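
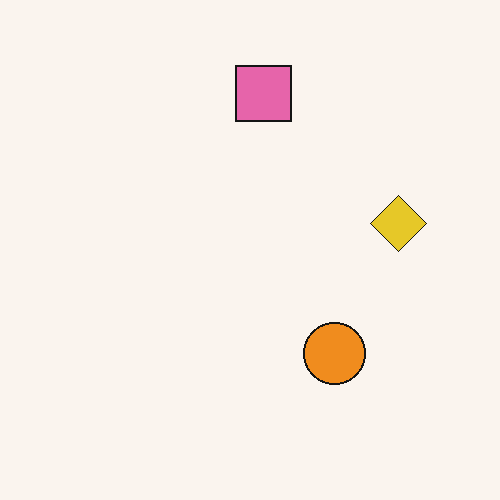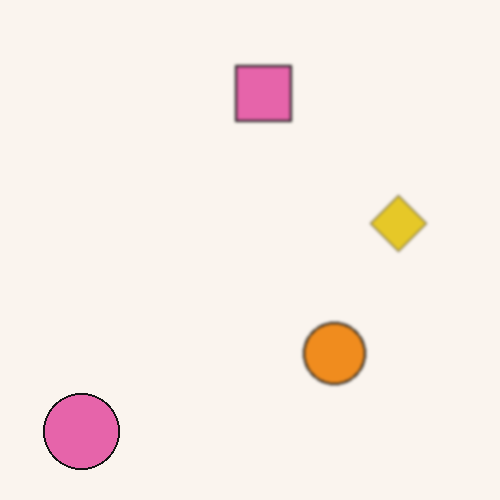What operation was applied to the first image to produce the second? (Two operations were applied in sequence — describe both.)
It was slightly softened, then overlaid with an additional pink circle.

Shape edges and outlines are uniformly softened across the whole image. A pink circle appears in the second image that is absent from the first.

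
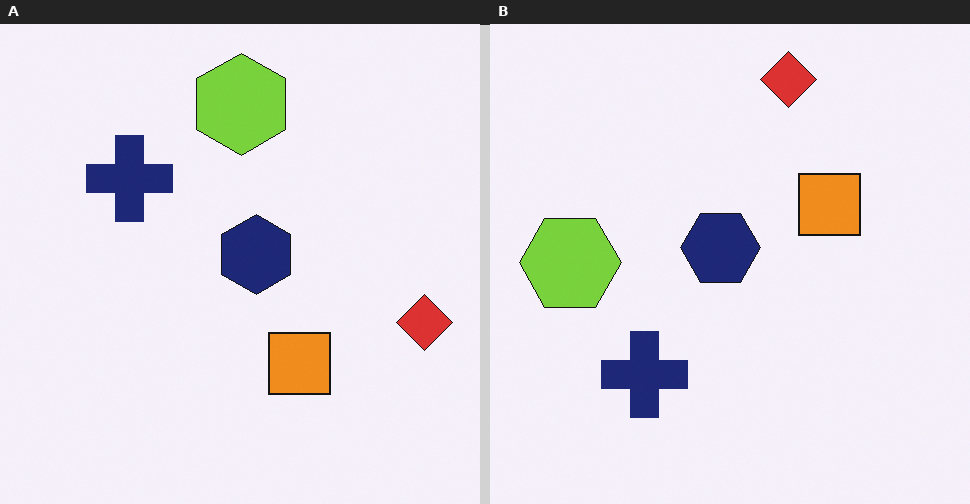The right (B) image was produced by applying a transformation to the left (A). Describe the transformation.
Rotated 90° counter-clockwise.

The red diamond sits in the right of the left (A) image and the top of the right (B) — consistent with a whole-image 90° counter-clockwise rotation.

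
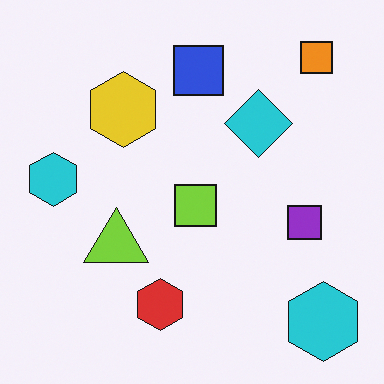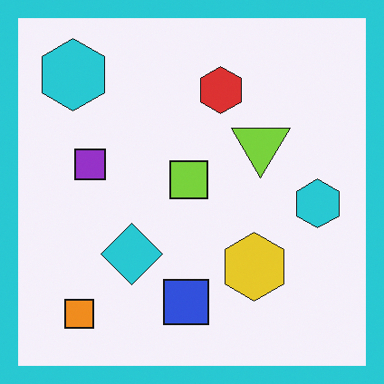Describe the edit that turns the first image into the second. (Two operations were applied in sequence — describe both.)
The second image is the first rotated 180°, then framed with a cyan border.

The orange square sits in the top-right of the first image and the bottom-left of the second — consistent with a whole-image 180° rotation. A solid cyan frame runs around the edge of the second image, with the content slightly shrunk inside it.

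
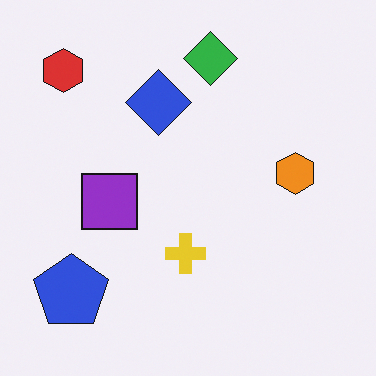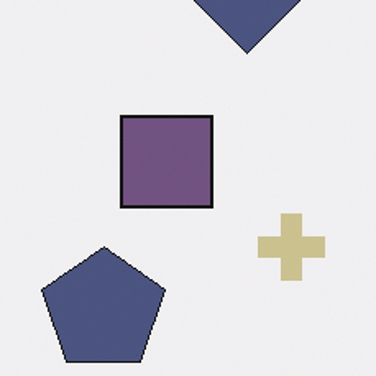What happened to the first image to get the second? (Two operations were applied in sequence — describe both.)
The image was cropped to a noticeably smaller region and rescaled, then heavily desaturated.

The visible shapes are larger and the field of view is narrower; shapes near the original edges may be partly or wholly outside the frame — a crop-and-rescale. All colors are more muted and greyish — a global saturation change.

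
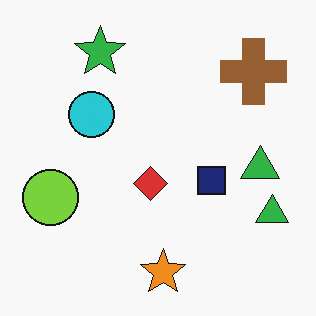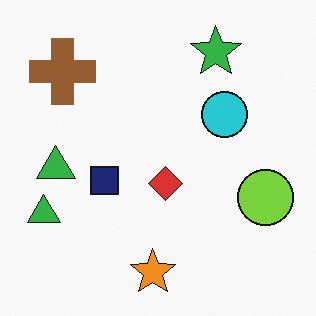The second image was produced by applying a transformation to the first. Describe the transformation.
This is the original image flipped horizontally (left ↔ right).

The lime circle is in the left of the first image and the right of the second — shapes on opposite sides of the vertical midline have swapped in a mirror flip.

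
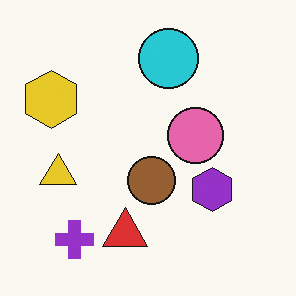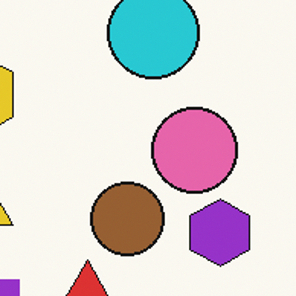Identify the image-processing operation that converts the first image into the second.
This is the original image cropped to a modestly smaller region and rescaled.

The visible shapes are larger and the field of view is narrower; shapes near the original edges may be partly or wholly outside the frame — a crop-and-rescale.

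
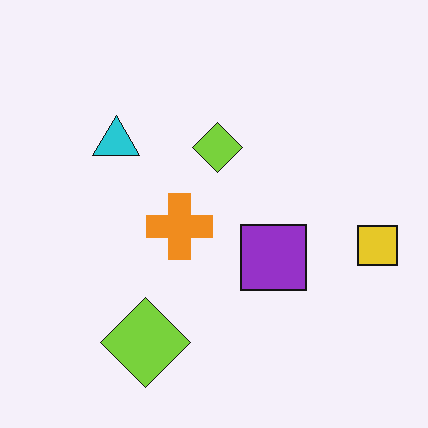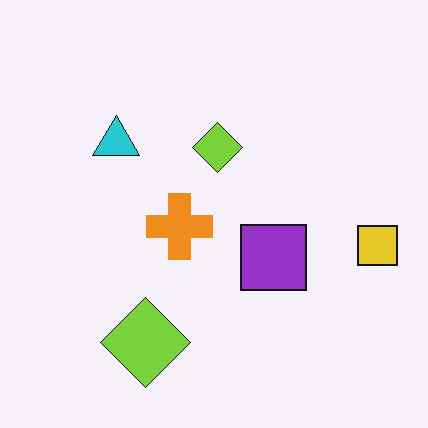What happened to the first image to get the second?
It was JPEG-compressed with visible artifacts.

Blocky 8×8 compression artifacts appear around shape edges and the flat background shows ringing — characteristic JPEG degradation.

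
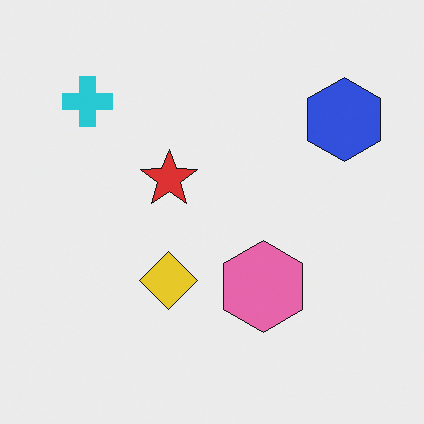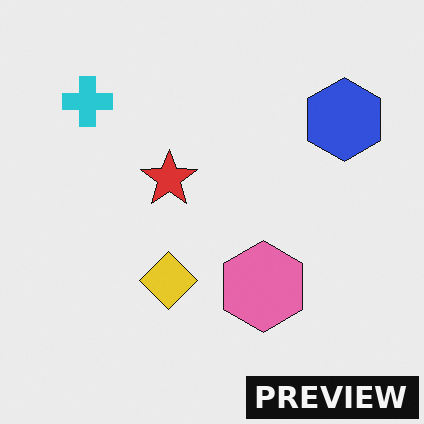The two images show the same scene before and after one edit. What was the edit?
Watermarked with the text "PREVIEW" in the lower-right corner.

A dark label reading "PREVIEW" appears in the lower-right corner.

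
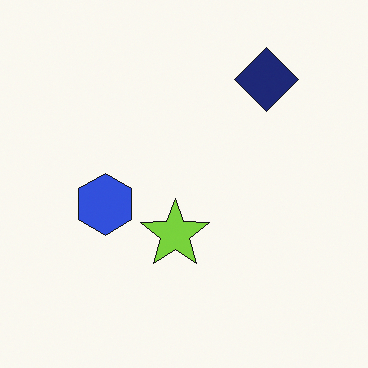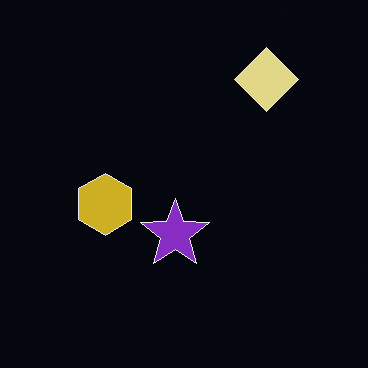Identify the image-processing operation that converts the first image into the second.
The image was color-inverted (negative).

The light background has become dark and every shape's color is its complement — a photographic negative.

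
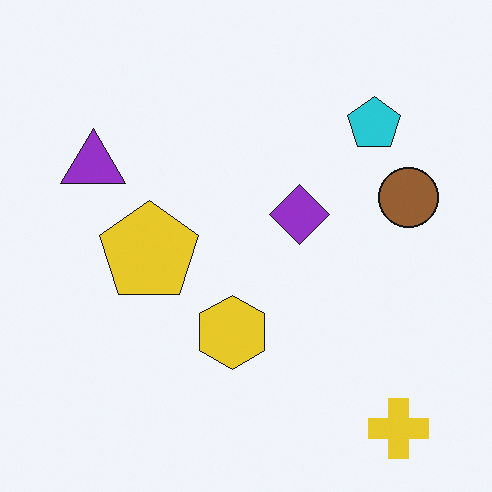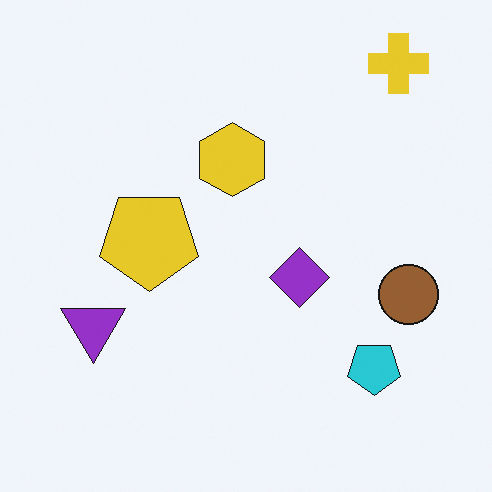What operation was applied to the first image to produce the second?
The image was flipped vertically (top ↔ bottom).

The yellow cross is in the bottom-right of the first image and the top-right of the second — shapes on opposite sides of the horizontal midline have swapped in a mirror flip.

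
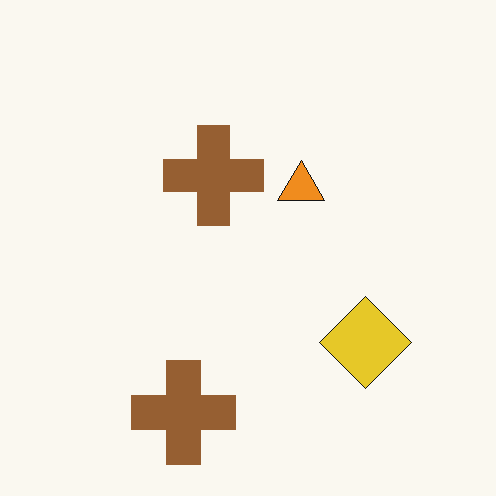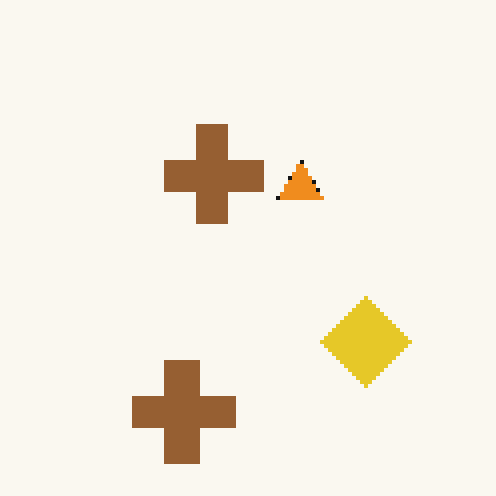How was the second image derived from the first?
Mildly pixelated.

Shapes are reduced to large square blocks; fine edges and outlines are lost — a downscale-then-upscale (mosaic) effect.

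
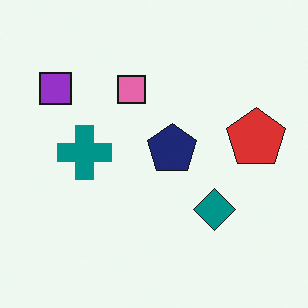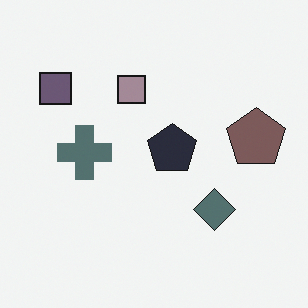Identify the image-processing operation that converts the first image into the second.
Made much more muted (saturation change).

All colors are more muted and greyish — a global saturation change.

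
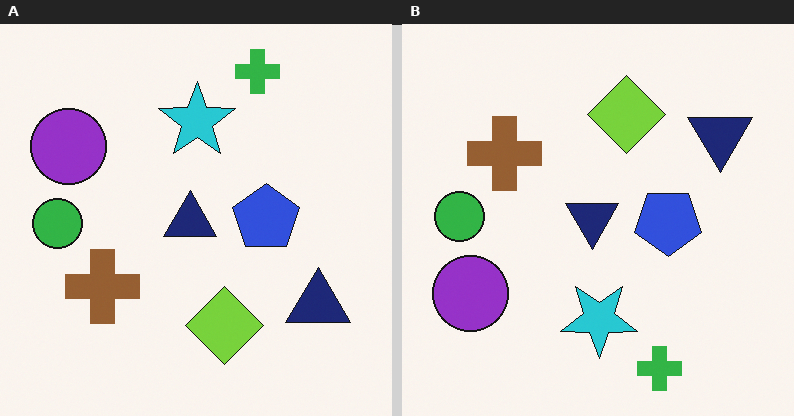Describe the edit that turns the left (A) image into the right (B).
It was flipped vertically (top ↔ bottom).

The green cross is in the top of the left (A) image and the bottom of the right (B) — shapes on opposite sides of the horizontal midline have swapped in a mirror flip.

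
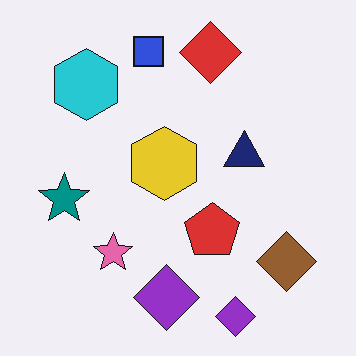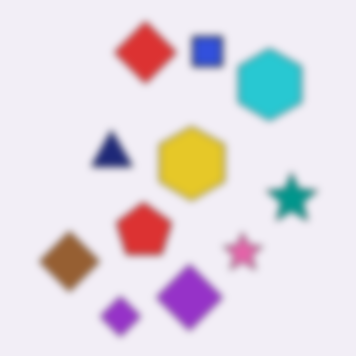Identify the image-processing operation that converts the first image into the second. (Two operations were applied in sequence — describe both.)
It was noticeably gaussian-blurred, then flipped horizontally (left ↔ right).

Shape edges and outlines are uniformly softened across the whole image. The teal star is in the left of the first image and the right of the second — shapes on opposite sides of the vertical midline have swapped in a mirror flip.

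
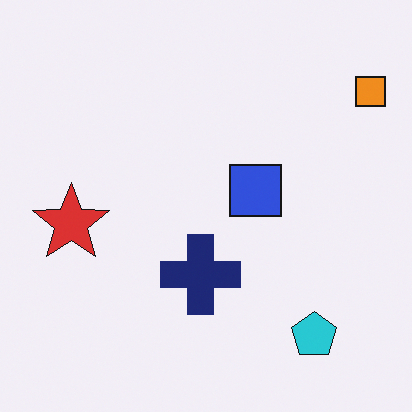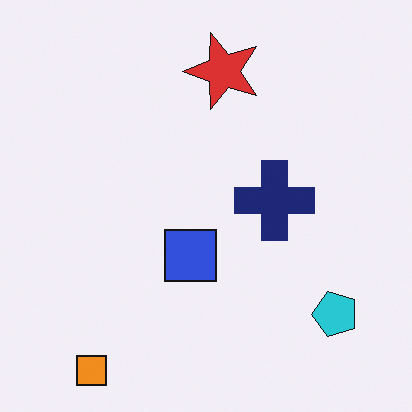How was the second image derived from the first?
This is the original image transposed (reflected across the top-left ↔ bottom-right diagonal).

Shapes have swapped their row and column positions — what was in the top-right is now in the bottom-left — a diagonal reflection.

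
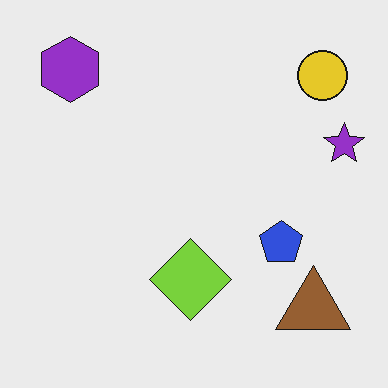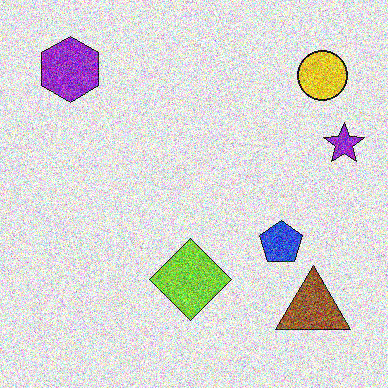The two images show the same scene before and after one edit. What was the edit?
This is the original image degraded with strong gaussian noise.

Random speckle covers the whole image, including the flat background.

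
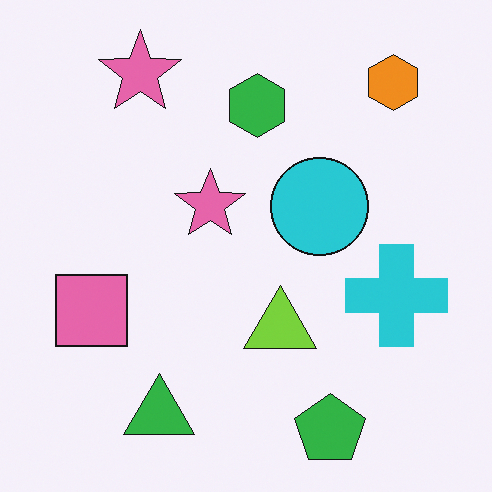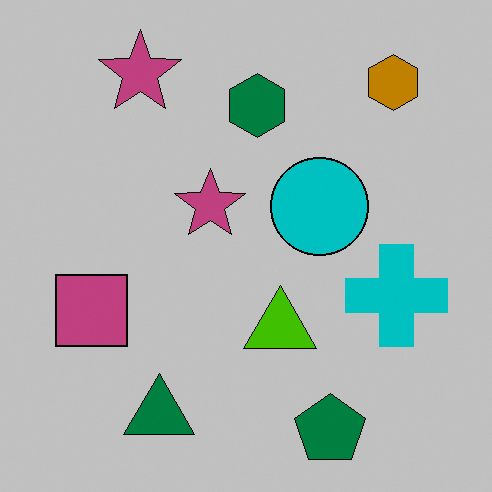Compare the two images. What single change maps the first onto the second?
This is the original image aggressively posterized.

Each flat color has snapped to a coarser quantized level — most visibly, the near-white background has dropped to a flat grey.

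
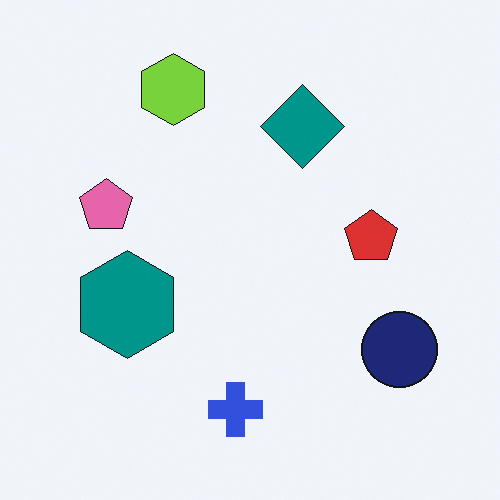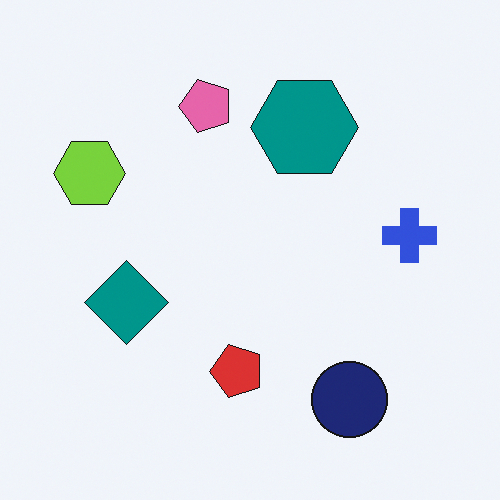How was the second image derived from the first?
The second image is the first transposed (reflected across the top-left ↔ bottom-right diagonal).

Shapes have swapped their row and column positions — what was in the top-right is now in the bottom-left — a diagonal reflection.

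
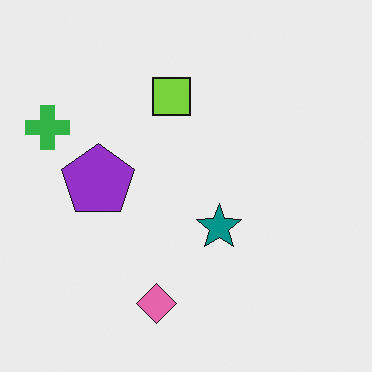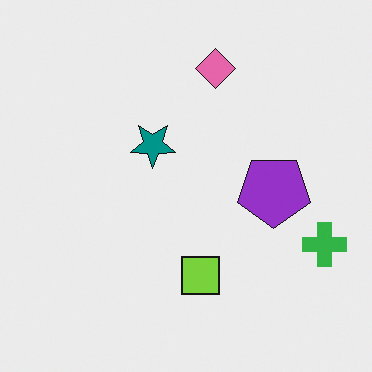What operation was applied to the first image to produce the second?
The second image is the first rotated 180°.

The green cross sits in the left of the first image and the right of the second — consistent with a whole-image 180° rotation.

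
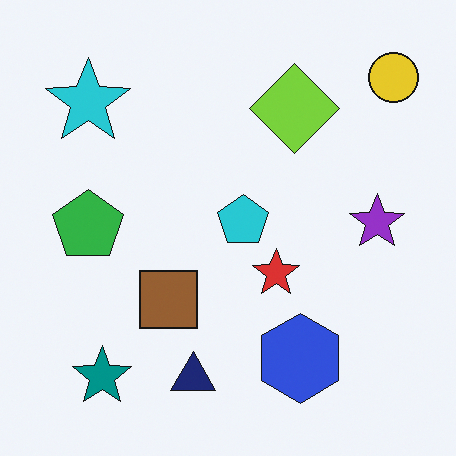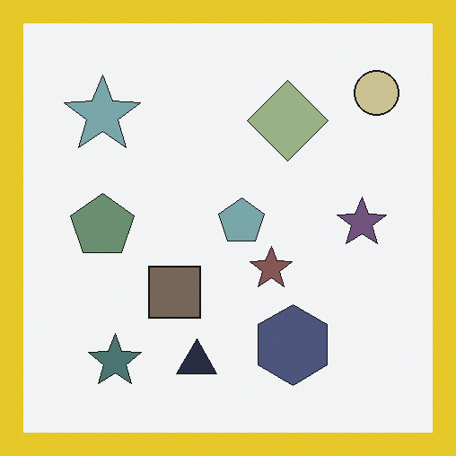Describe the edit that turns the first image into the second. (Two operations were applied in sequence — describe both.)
The transformation is: made much more muted (saturation change), then framed with a yellow border.

All colors are more muted and greyish — a global saturation change. A solid yellow frame runs around the edge of the second image, with the content slightly shrunk inside it.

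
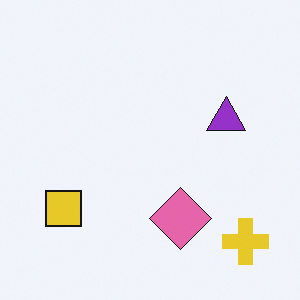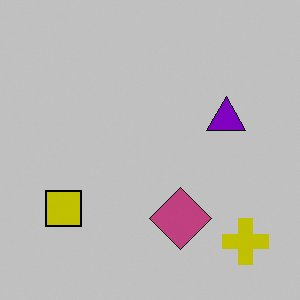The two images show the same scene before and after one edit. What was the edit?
Heavily posterized to just a handful of flat colors.

Each flat color has snapped to a coarser quantized level — most visibly, the near-white background has dropped to a flat grey.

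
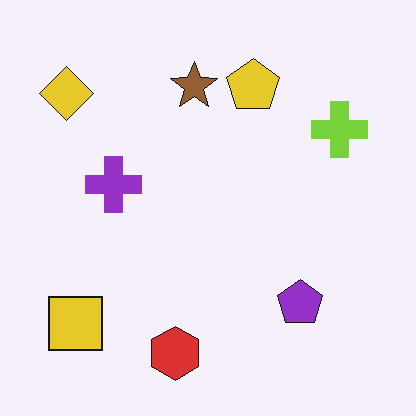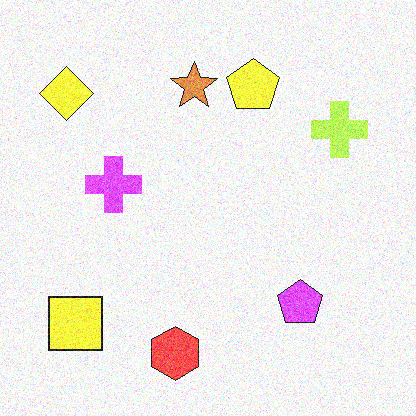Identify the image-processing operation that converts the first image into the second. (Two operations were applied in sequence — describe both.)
This is the original image noticeably brightened, then degraded with visible gaussian noise.

Every pixel — background and shapes alike — is uniformly brightened. Random speckle covers the whole image, including the flat background.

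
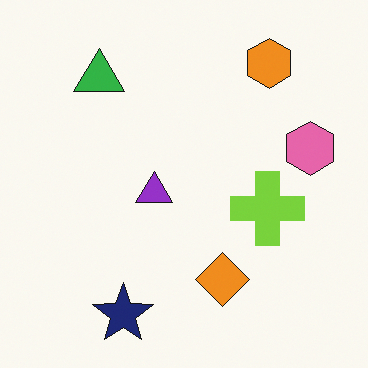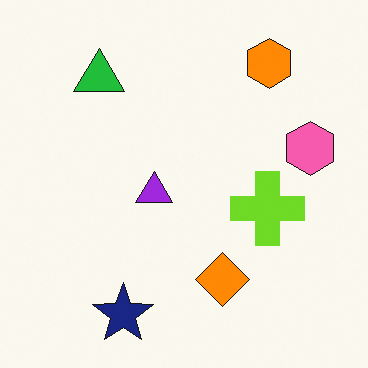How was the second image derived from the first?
The image was slightly oversaturated.

All colors are more vivid — a global saturation change.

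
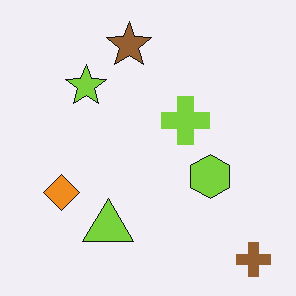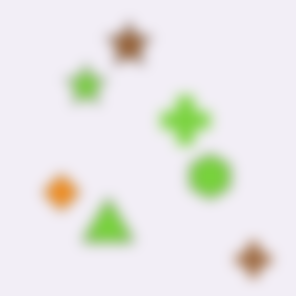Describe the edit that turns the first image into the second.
The transformation is: heavily blurred.

Shape edges and outlines are uniformly softened across the whole image.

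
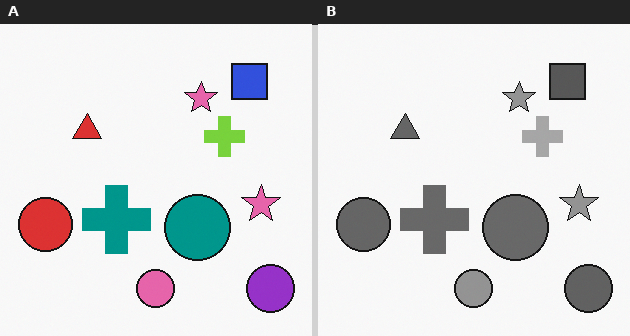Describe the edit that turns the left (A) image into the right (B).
It was converted to grayscale.

All color is removed — every shape is now a shade of grey.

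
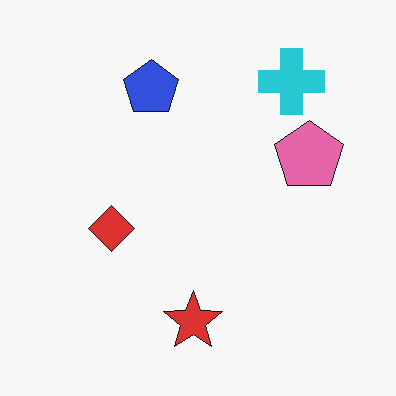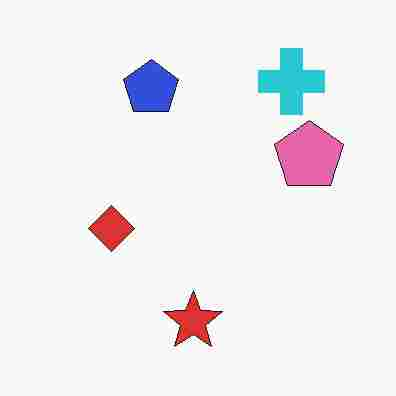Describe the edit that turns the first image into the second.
The transformation is: degraded with heavy JPEG compression.

Blocky 8×8 compression artifacts appear around shape edges and the flat background shows ringing — characteristic JPEG degradation.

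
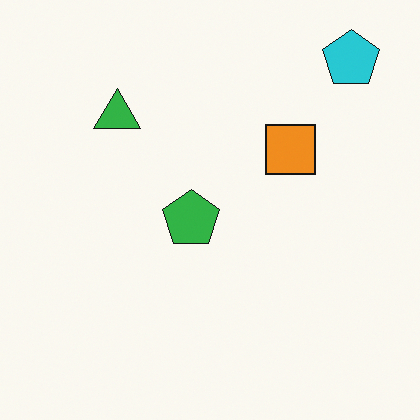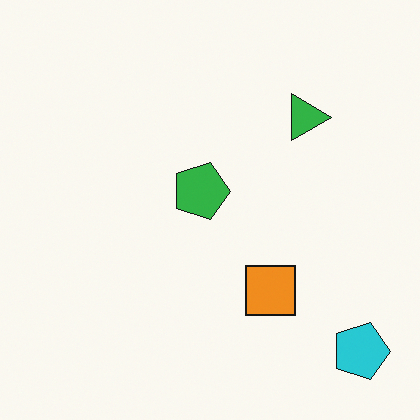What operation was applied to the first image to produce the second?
The image was rotated 90° clockwise.

The cyan pentagon sits in the top-right of the first image and the bottom-right of the second — consistent with a whole-image 90° clockwise rotation.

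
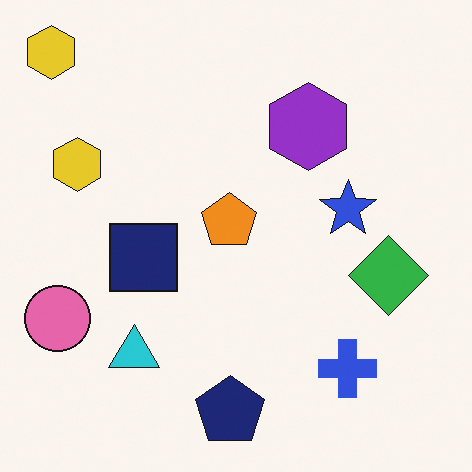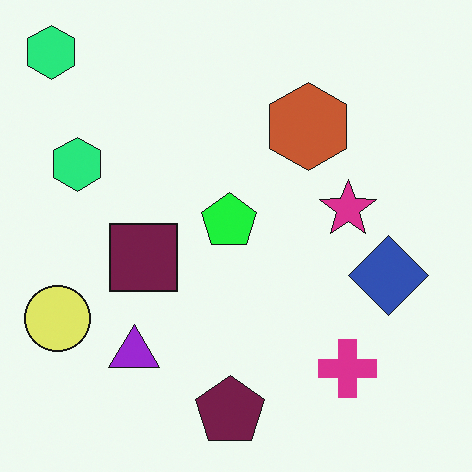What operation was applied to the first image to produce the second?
This is the original image hue-shifted noticeably.

Every shape's color has rotated by the same amount around the hue wheel — a uniform hue shift.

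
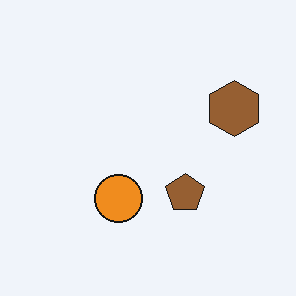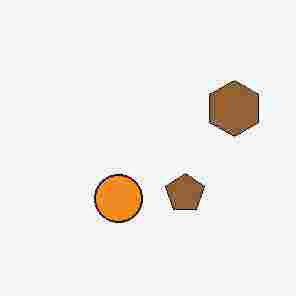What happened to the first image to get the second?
This is the original image degraded with heavy JPEG compression.

Blocky 8×8 compression artifacts appear around shape edges and the flat background shows ringing — characteristic JPEG degradation.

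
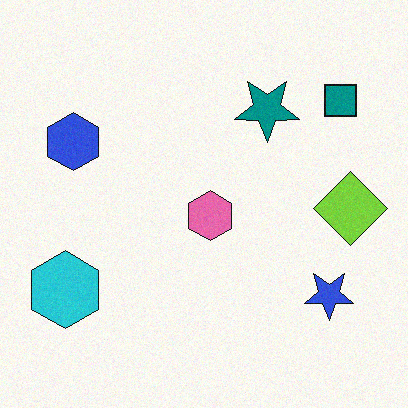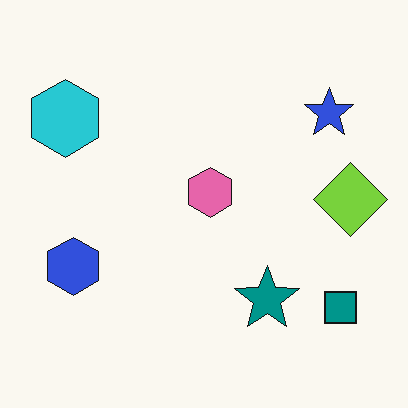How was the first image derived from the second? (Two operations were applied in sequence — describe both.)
This is the original image flipped vertically (top ↔ bottom), then degraded with a light layer of grain.

The teal square is in the bottom-right of the second image and the top-right of the first — shapes on opposite sides of the horizontal midline have swapped in a mirror flip. Random speckle covers the whole image, including the flat background.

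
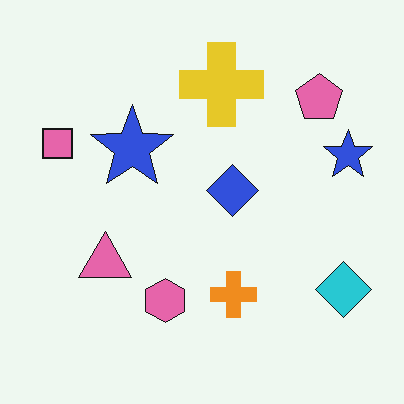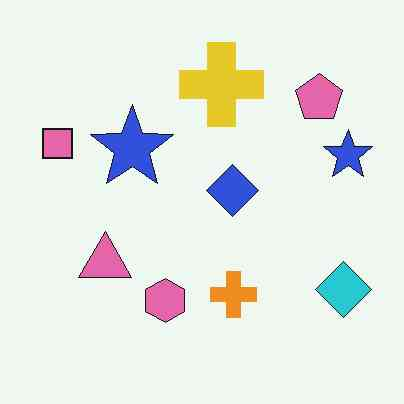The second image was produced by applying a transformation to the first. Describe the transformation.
It was JPEG-compressed with visible artifacts.

Blocky 8×8 compression artifacts appear around shape edges and the flat background shows ringing — characteristic JPEG degradation.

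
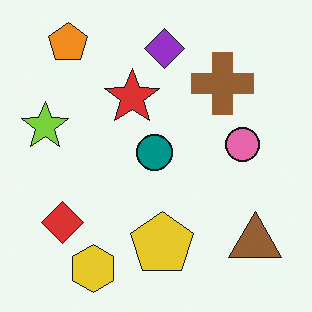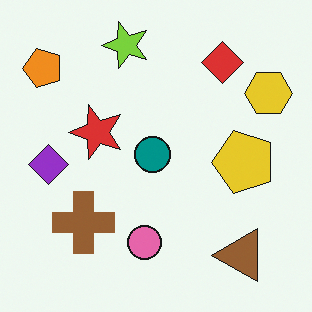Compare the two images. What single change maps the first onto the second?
It was transposed (reflected across the top-left ↔ bottom-right diagonal).

Shapes have swapped their row and column positions — what was in the top-right is now in the bottom-left — a diagonal reflection.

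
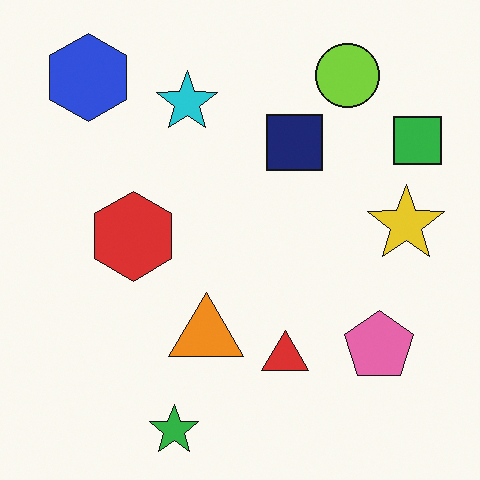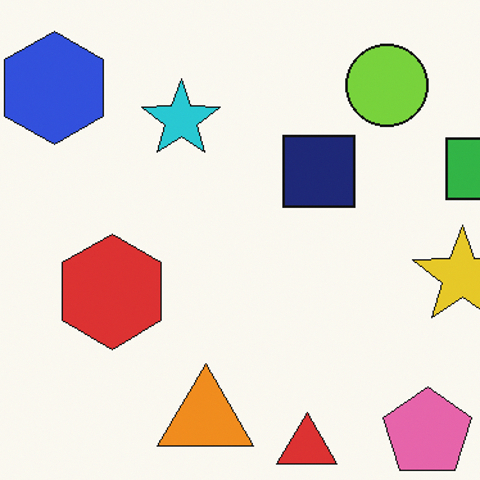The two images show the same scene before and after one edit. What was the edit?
This is the original image cropped slightly and scaled back up.

The visible shapes are larger and the field of view is narrower; shapes near the original edges may be partly or wholly outside the frame — a crop-and-rescale.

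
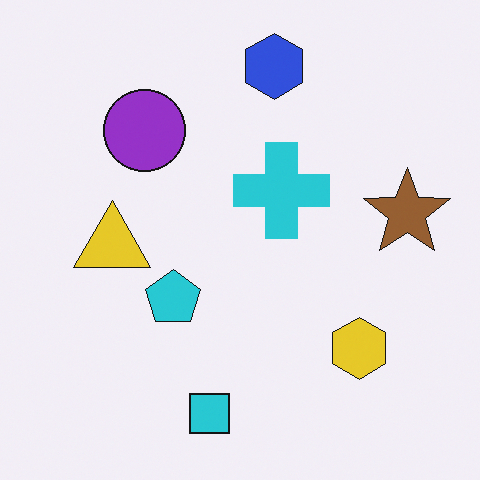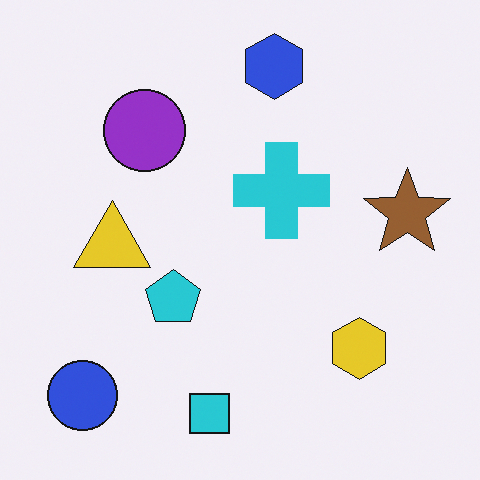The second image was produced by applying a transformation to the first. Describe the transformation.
It was overlaid with an additional blue circle.

A blue circle appears in the second image that is absent from the first.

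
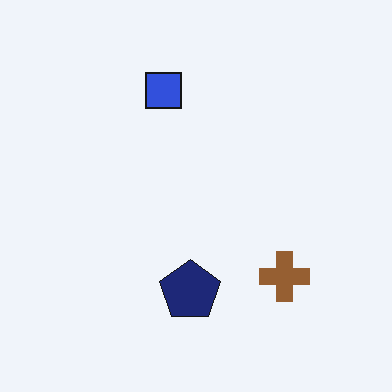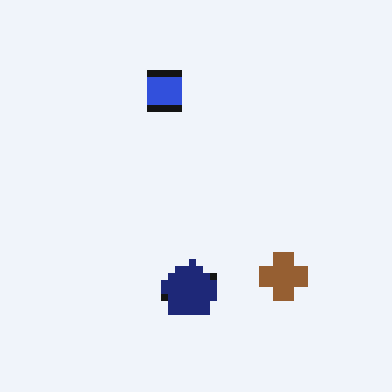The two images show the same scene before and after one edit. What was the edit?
The image was moderately pixelated.

Shapes are reduced to large square blocks; fine edges and outlines are lost — a downscale-then-upscale (mosaic) effect.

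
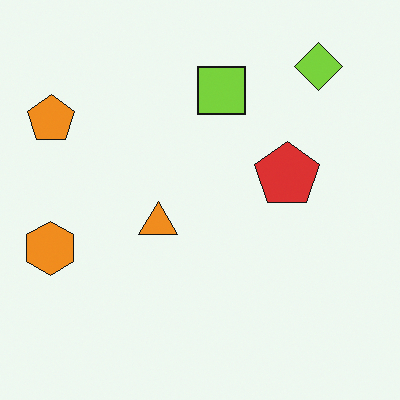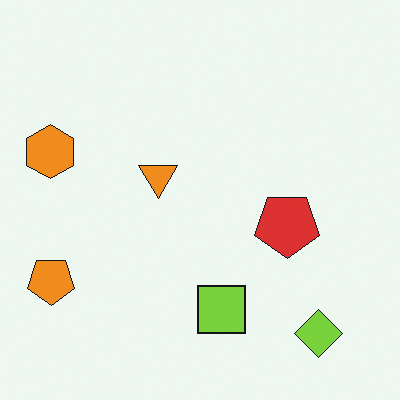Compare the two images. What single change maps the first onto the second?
It was flipped vertically (top ↔ bottom).

The lime diamond is in the top-right of the first image and the bottom-right of the second — shapes on opposite sides of the horizontal midline have swapped in a mirror flip.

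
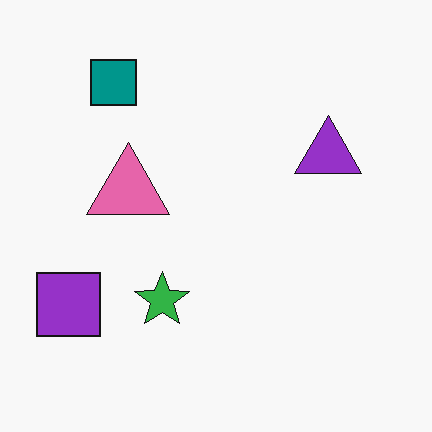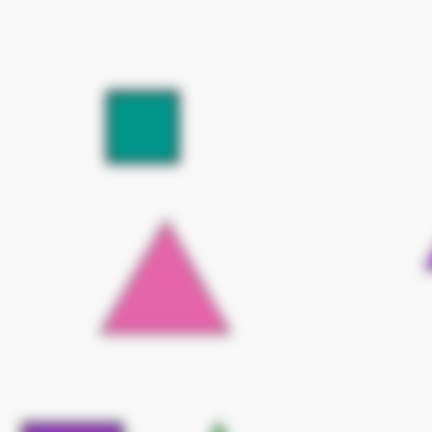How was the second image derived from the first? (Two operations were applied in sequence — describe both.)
The second image is the first moderately blurred, then cropped slightly and scaled back up.

Shape edges and outlines are uniformly softened across the whole image. The visible shapes are larger and the field of view is narrower; shapes near the original edges may be partly or wholly outside the frame — a crop-and-rescale.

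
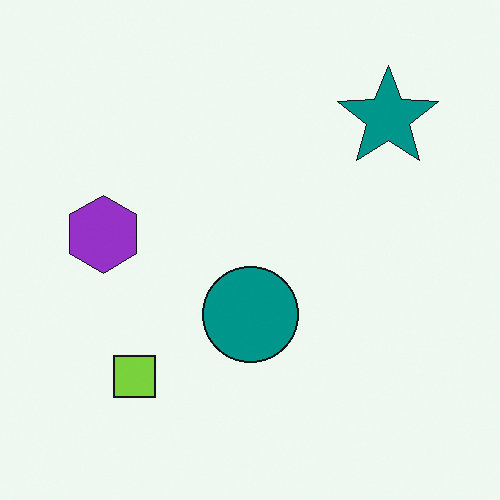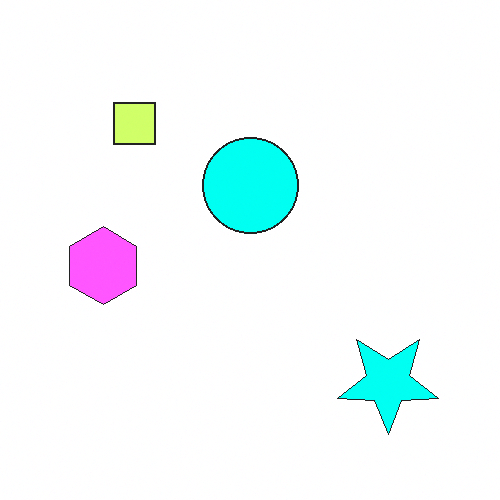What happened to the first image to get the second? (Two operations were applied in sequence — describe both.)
This is the original image brightened a lot, then flipped vertically (top ↔ bottom).

Every pixel — background and shapes alike — is uniformly brightened. The teal star is in the top-right of the first image and the bottom-right of the second — shapes on opposite sides of the horizontal midline have swapped in a mirror flip.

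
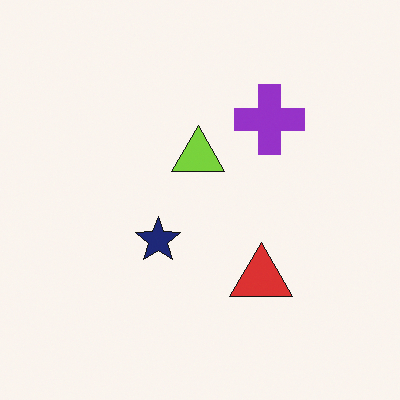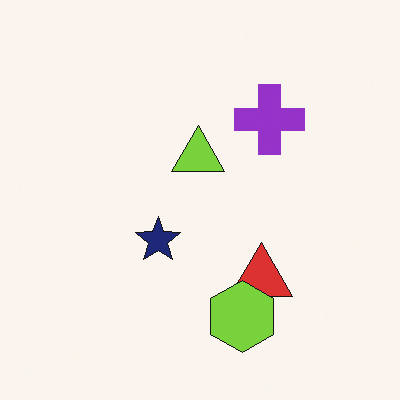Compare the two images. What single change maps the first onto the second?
Overlaid with an additional lime hexagon.

A lime hexagon appears in the second image that is absent from the first.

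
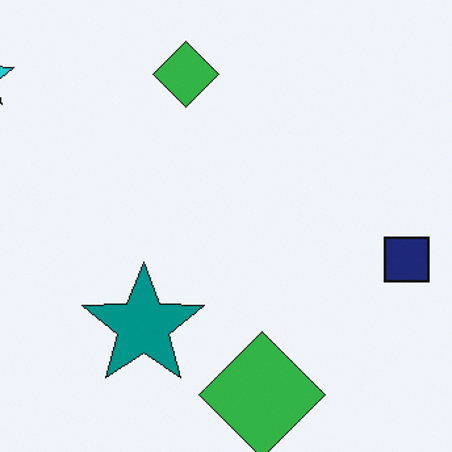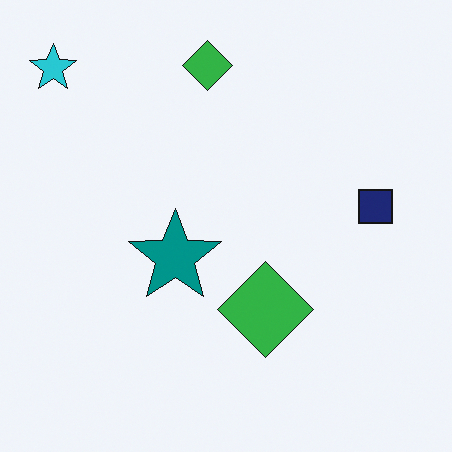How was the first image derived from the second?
This is the original image cropped to a modestly smaller region and rescaled.

The visible shapes are larger and the field of view is narrower; shapes near the original edges may be partly or wholly outside the frame — a crop-and-rescale.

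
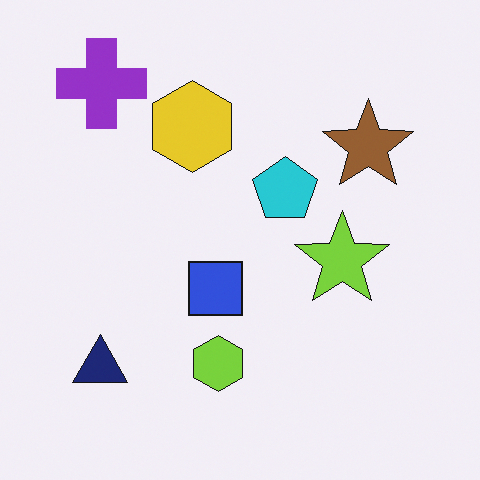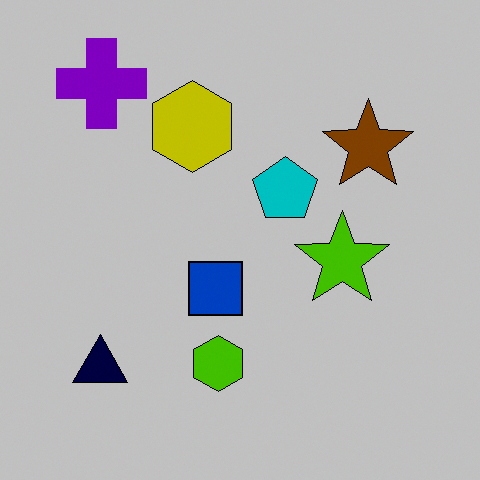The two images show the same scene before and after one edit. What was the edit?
Heavily posterized to just a handful of flat colors.

Each flat color has snapped to a coarser quantized level — most visibly, the near-white background has dropped to a flat grey.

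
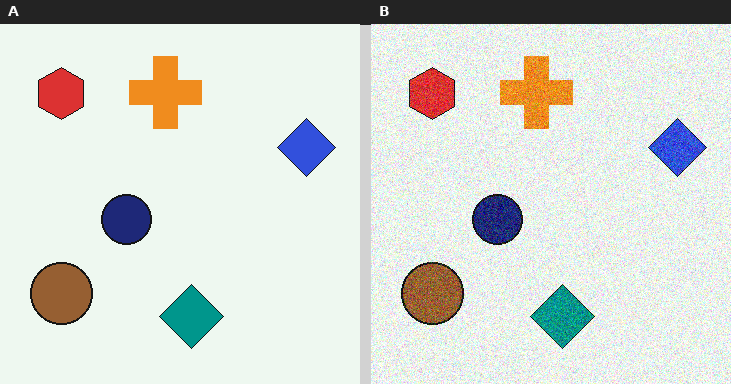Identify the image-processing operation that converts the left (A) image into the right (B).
This is the original image degraded with visible gaussian noise.

Random speckle covers the whole image, including the flat background.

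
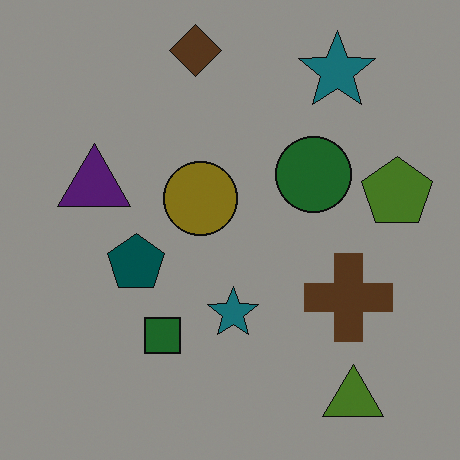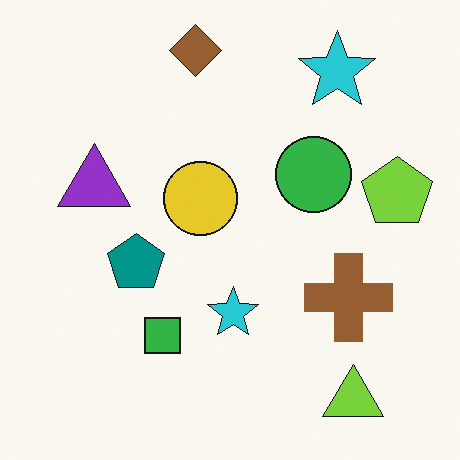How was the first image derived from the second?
This is the original image noticeably darkened.

Every pixel — background and shapes alike — is uniformly darkened.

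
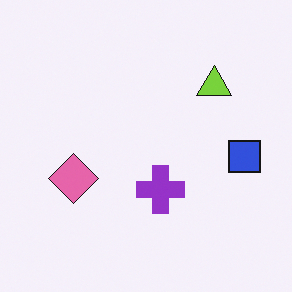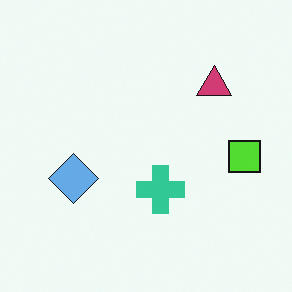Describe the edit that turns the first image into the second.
The transformation is: hue-shifted through roughly half the color wheel.

Every shape's color has rotated by the same amount around the hue wheel — a uniform hue shift.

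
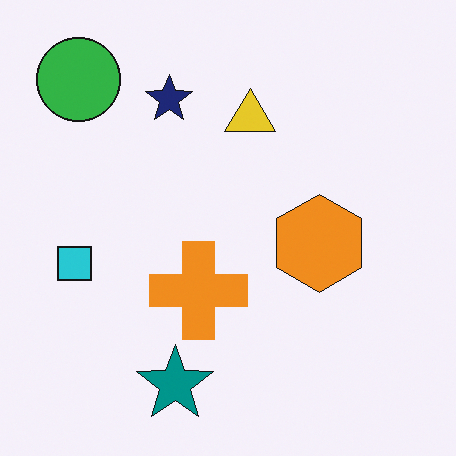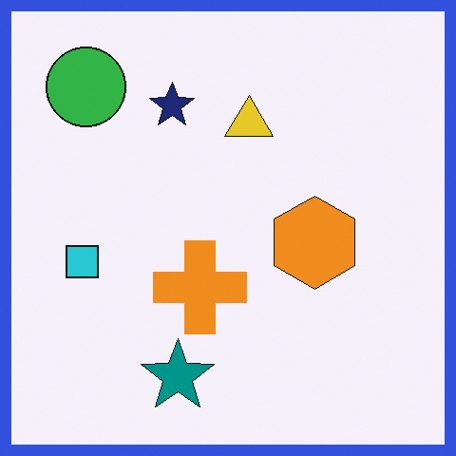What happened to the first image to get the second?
The image was framed with a blue border.

A solid blue frame runs around the edge of the second image, with the content slightly shrunk inside it.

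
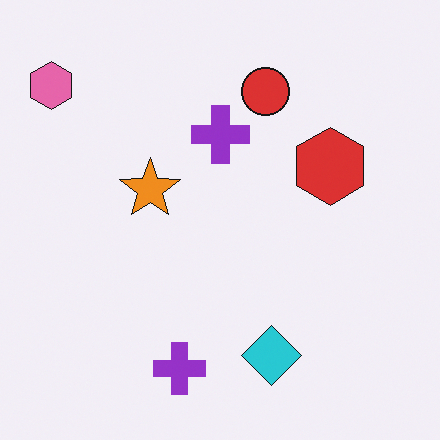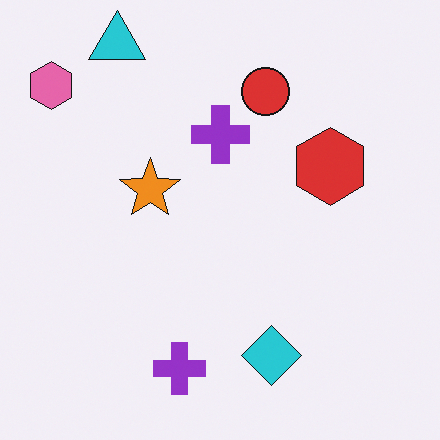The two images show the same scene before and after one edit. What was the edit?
The image was overlaid with an additional cyan triangle.

A cyan triangle appears in the second image that is absent from the first.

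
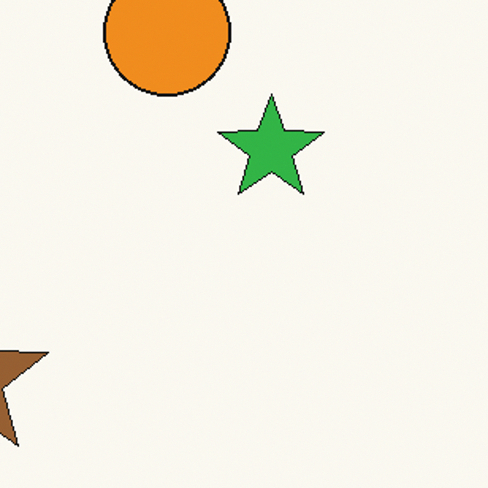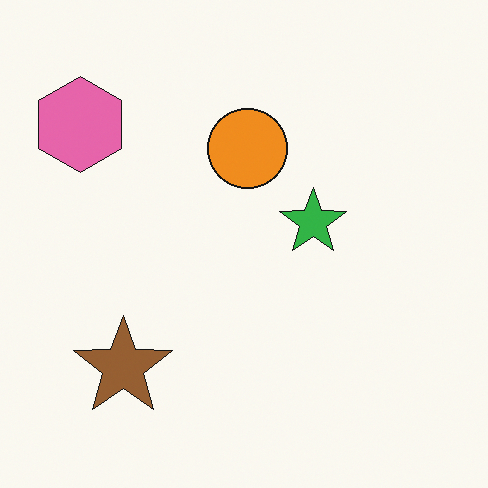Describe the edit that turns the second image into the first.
This is the original image cropped slightly and scaled back up.

The visible shapes are larger and the field of view is narrower; shapes near the original edges may be partly or wholly outside the frame — a crop-and-rescale.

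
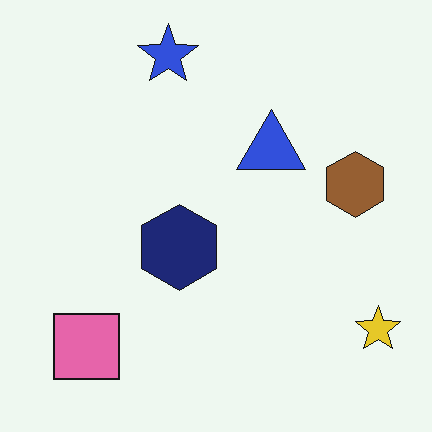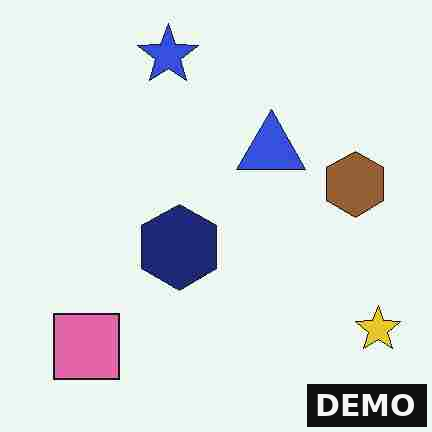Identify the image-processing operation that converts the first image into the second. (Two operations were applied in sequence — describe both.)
Degraded with heavy JPEG compression, then watermarked with the text "DEMO" in the lower-right corner.

Blocky 8×8 compression artifacts appear around shape edges and the flat background shows ringing — characteristic JPEG degradation. A dark label reading "DEMO" appears in the lower-right corner.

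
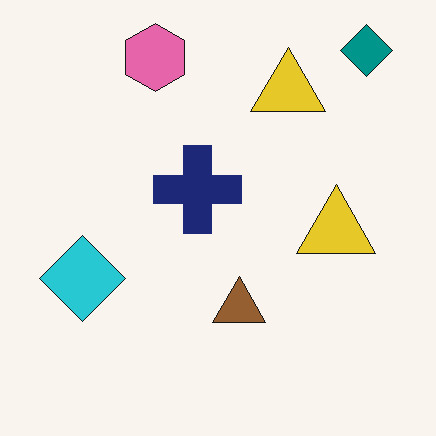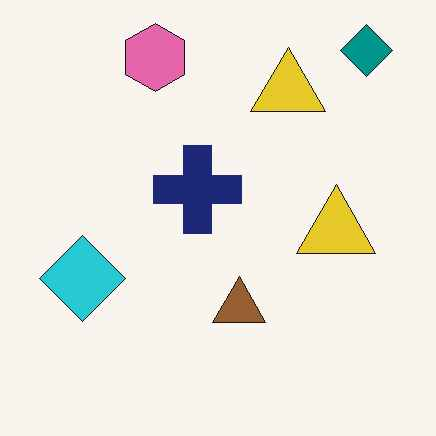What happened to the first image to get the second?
The image was given moderate JPEG compression.

Blocky 8×8 compression artifacts appear around shape edges and the flat background shows ringing — characteristic JPEG degradation.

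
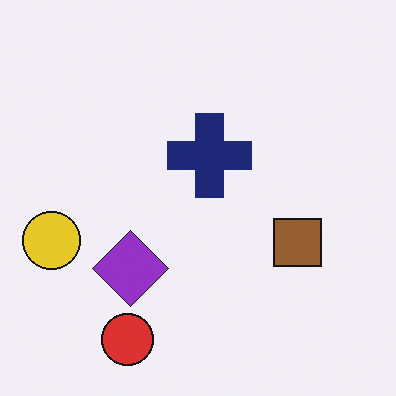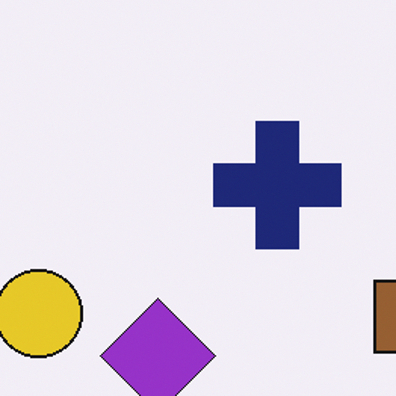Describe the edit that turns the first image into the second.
It was cropped to a modestly smaller region and rescaled.

The visible shapes are larger and the field of view is narrower; shapes near the original edges may be partly or wholly outside the frame — a crop-and-rescale.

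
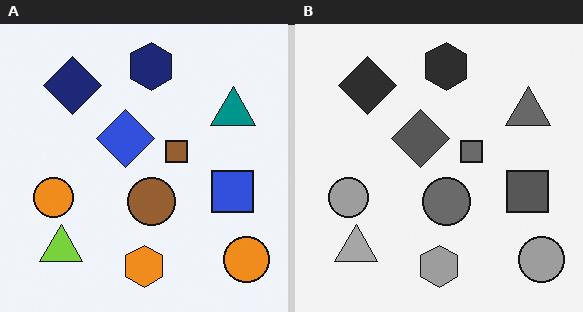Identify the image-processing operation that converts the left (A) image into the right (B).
The right (B) image is the left (A) converted to grayscale.

All color is removed — every shape is now a shade of grey.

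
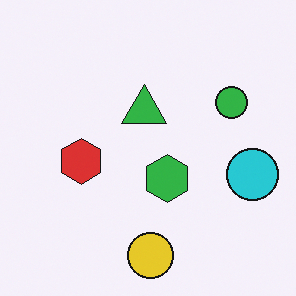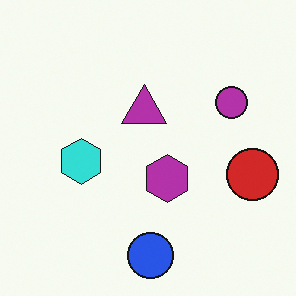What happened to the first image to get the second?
It was hue-shifted by a large amount.

Every shape's color has rotated by the same amount around the hue wheel — a uniform hue shift.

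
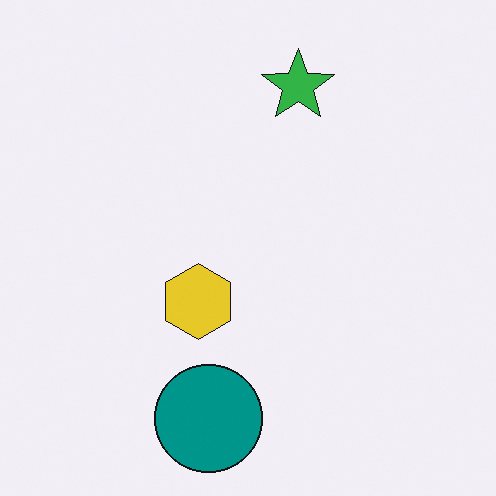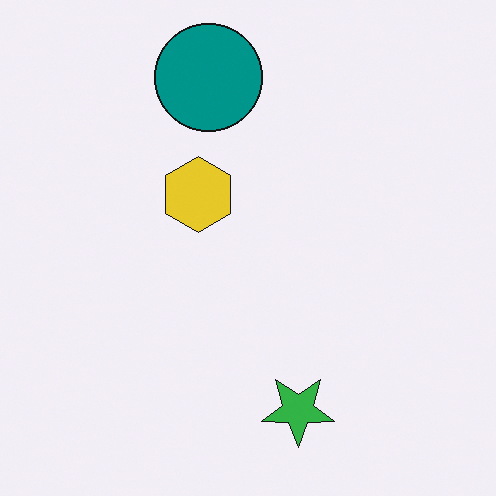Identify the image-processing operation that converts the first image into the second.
Flipped vertically (top ↔ bottom).

The teal circle is in the bottom of the first image and the top of the second — shapes on opposite sides of the horizontal midline have swapped in a mirror flip.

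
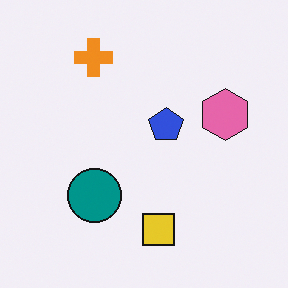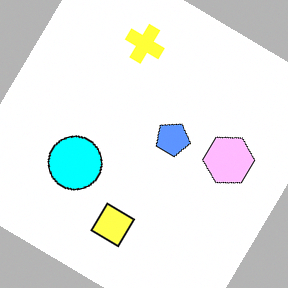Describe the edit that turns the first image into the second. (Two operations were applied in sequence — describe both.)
It was noticeably brightened, then rotated clockwise by a large amount — several tens of degrees.

Every pixel — background and shapes alike — is uniformly brightened. Every shape is tilted by the same angle and the image corners show triangular fill wedges — a whole-image rotation by a non-right angle.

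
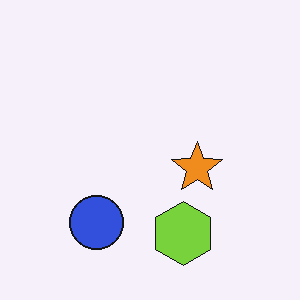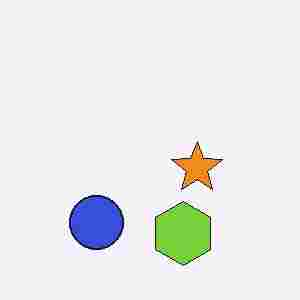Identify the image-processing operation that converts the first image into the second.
This is the original image degraded with heavy JPEG compression.

Blocky 8×8 compression artifacts appear around shape edges and the flat background shows ringing — characteristic JPEG degradation.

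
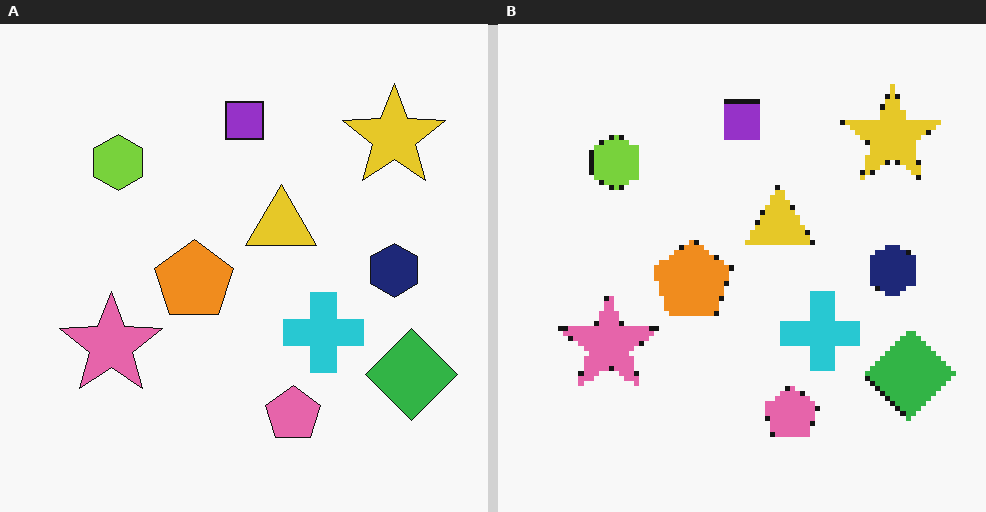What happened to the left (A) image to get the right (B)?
This is the original image lightly pixelated (a mild mosaic effect).

Shapes are reduced to large square blocks; fine edges and outlines are lost — a downscale-then-upscale (mosaic) effect.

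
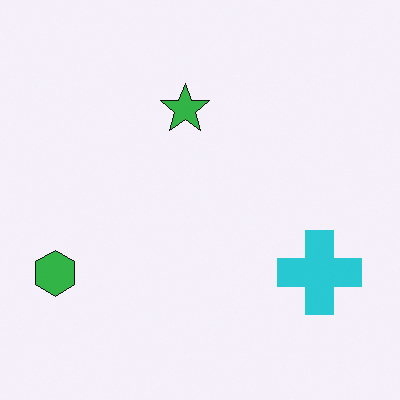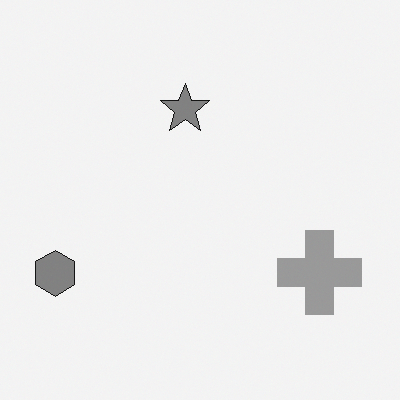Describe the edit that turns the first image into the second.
This is the original image converted to grayscale.

All color is removed — every shape is now a shade of grey.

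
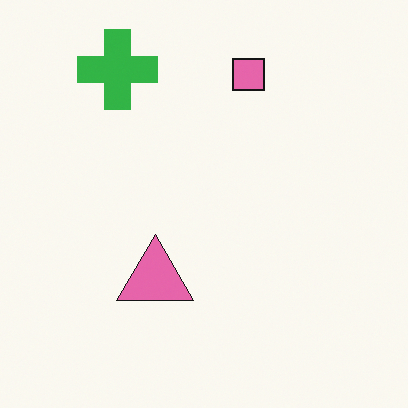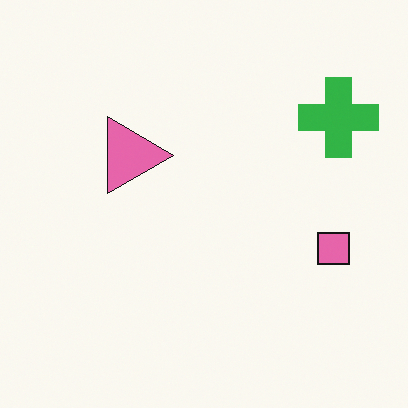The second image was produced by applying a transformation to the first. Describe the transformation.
The image was rotated 90° clockwise.

The green cross sits in the top-left of the first image and the top-right of the second — consistent with a whole-image 90° clockwise rotation.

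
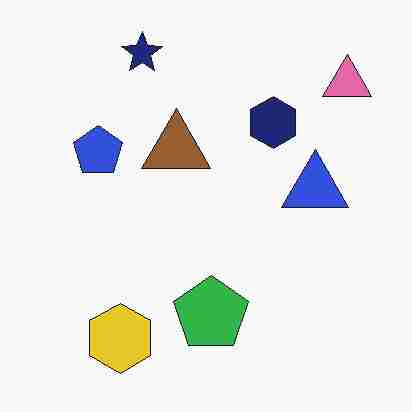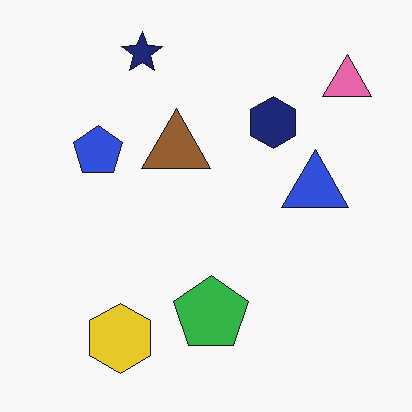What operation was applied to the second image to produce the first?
It was degraded with heavy JPEG compression.

Blocky 8×8 compression artifacts appear around shape edges and the flat background shows ringing — characteristic JPEG degradation.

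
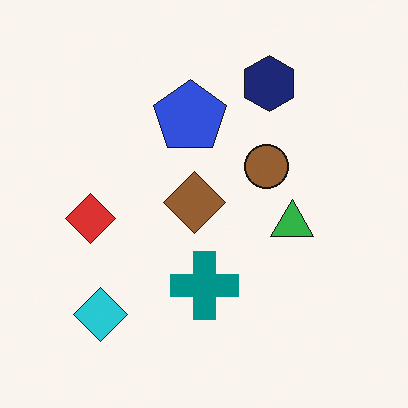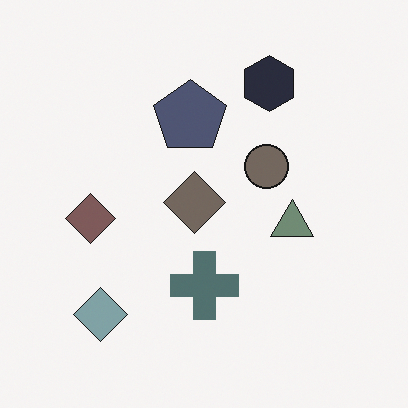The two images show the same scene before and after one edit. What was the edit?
The second image is the first heavily desaturated.

All colors are more muted and greyish — a global saturation change.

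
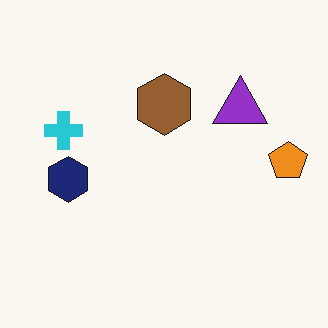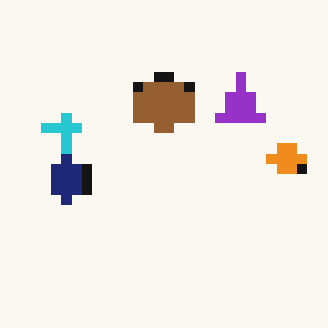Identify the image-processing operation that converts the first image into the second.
The transformation is: heavily pixelated into large blocks.

Shapes are reduced to large square blocks; fine edges and outlines are lost — a downscale-then-upscale (mosaic) effect.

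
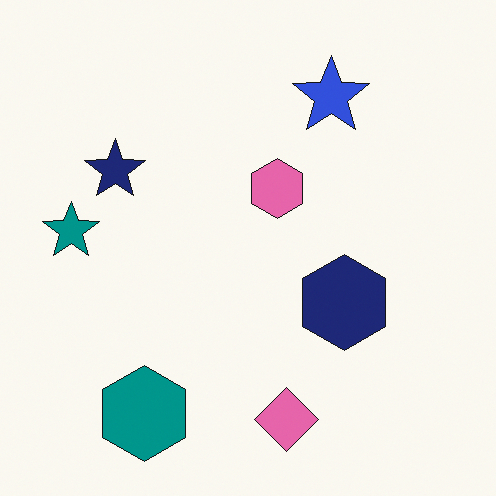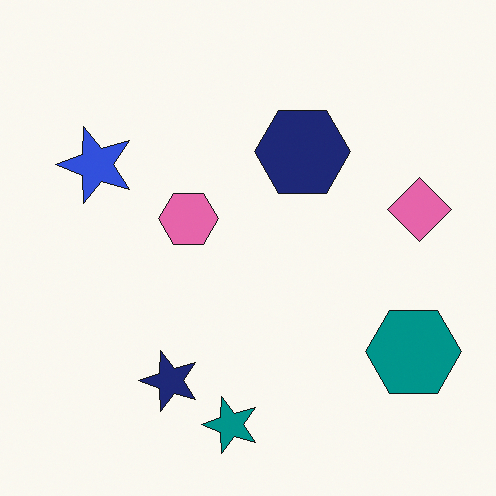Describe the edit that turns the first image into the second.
The second image is the first rotated 90° counter-clockwise.

The teal hexagon sits in the bottom-left of the first image and the bottom-right of the second — consistent with a whole-image 90° counter-clockwise rotation.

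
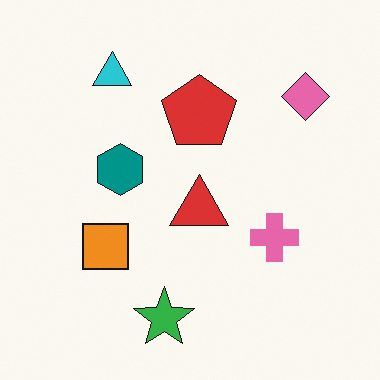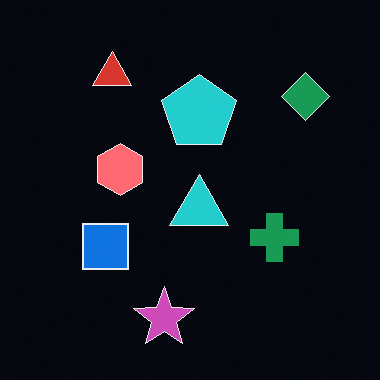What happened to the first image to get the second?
This is the original image color-inverted (negative).

The light background has become dark and every shape's color is its complement — a photographic negative.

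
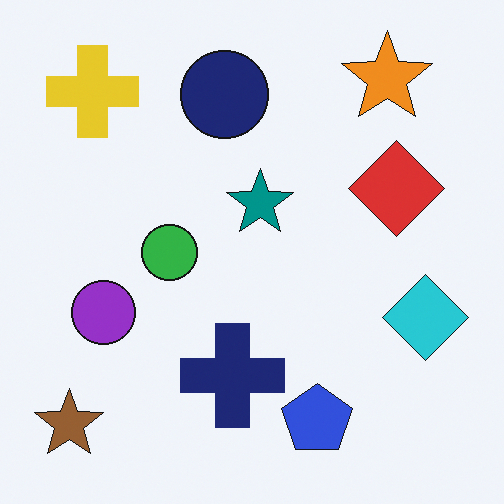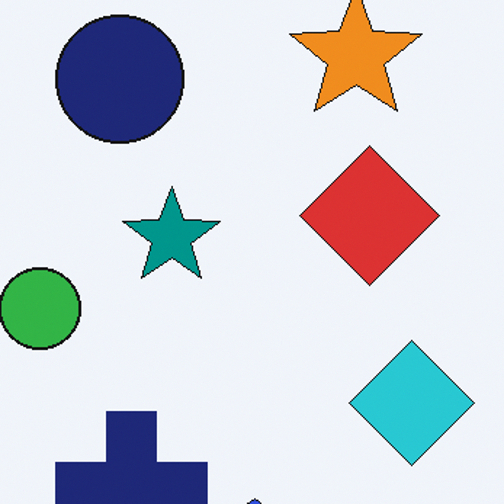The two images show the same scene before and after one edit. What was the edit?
The transformation is: cropped to a modestly smaller region and rescaled.

The visible shapes are larger and the field of view is narrower; shapes near the original edges may be partly or wholly outside the frame — a crop-and-rescale.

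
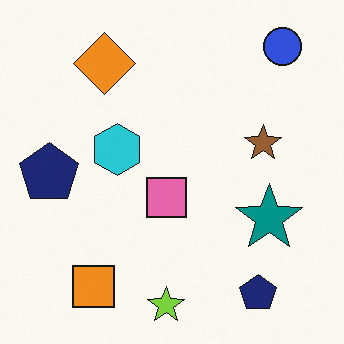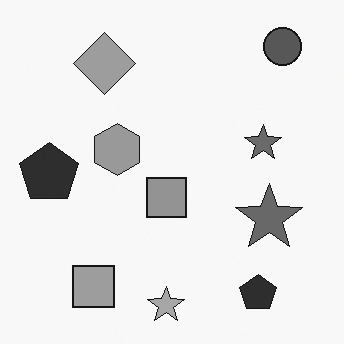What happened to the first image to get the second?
The transformation is: converted to grayscale.

All color is removed — every shape is now a shade of grey.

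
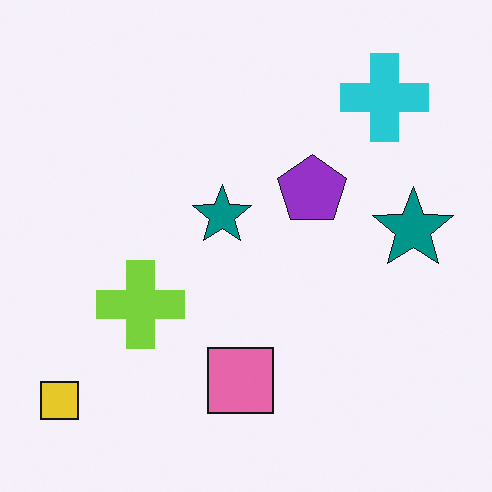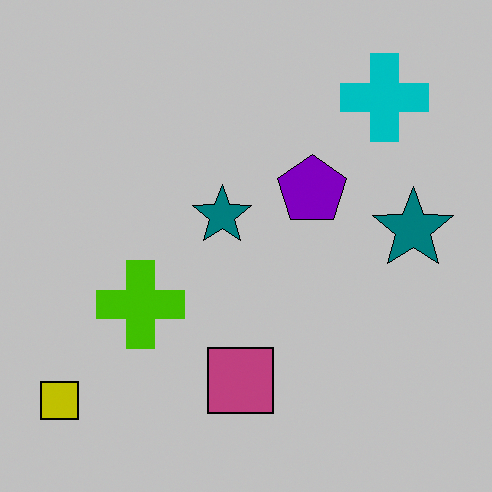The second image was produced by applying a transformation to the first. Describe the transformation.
Heavily posterized to just a handful of flat colors.

Each flat color has snapped to a coarser quantized level — most visibly, the near-white background has dropped to a flat grey.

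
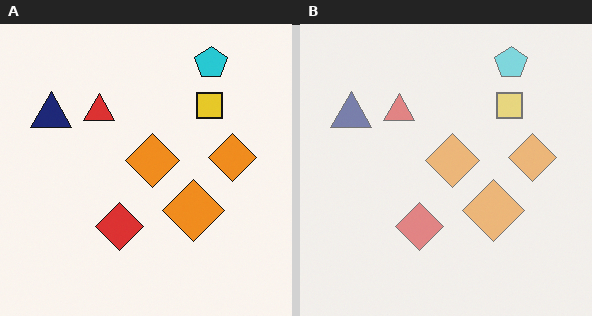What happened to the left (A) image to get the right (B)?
It was washed out (contrast reduced).

Tones are pushed toward mid-grey across the whole image — a global contrast change.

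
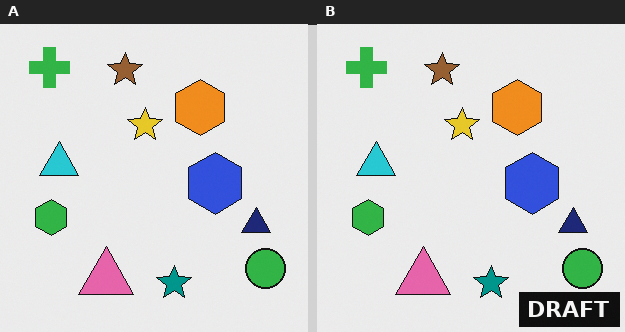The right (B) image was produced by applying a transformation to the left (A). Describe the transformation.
The image was watermarked with the text "DRAFT" in the lower-right corner.

A dark label reading "DRAFT" appears in the lower-right corner.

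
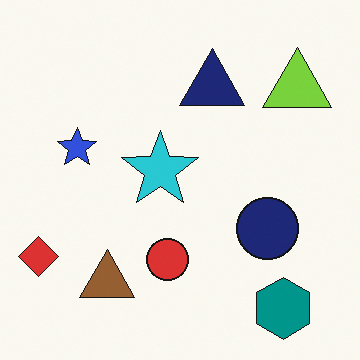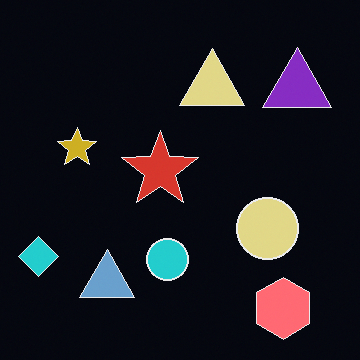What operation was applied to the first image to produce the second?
The image was color-inverted (negative).

The light background has become dark and every shape's color is its complement — a photographic negative.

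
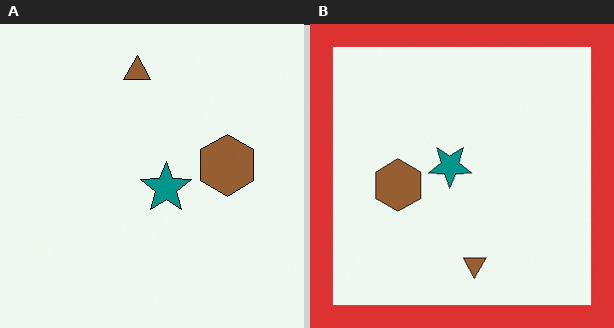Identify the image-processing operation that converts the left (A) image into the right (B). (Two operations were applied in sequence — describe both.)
It was rotated 180°, then framed with a red border.

The brown triangle sits in the top of the left (A) image and the bottom of the right (B) — consistent with a whole-image 180° rotation. A solid red frame runs around the edge of the right (B) image, with the content slightly shrunk inside it.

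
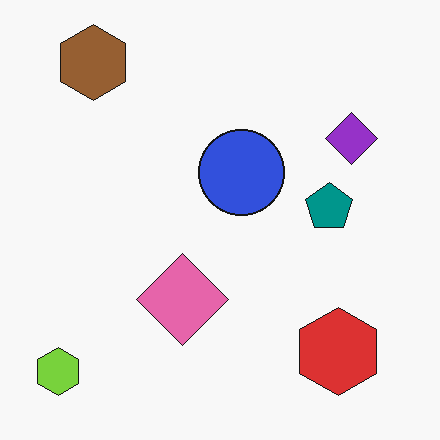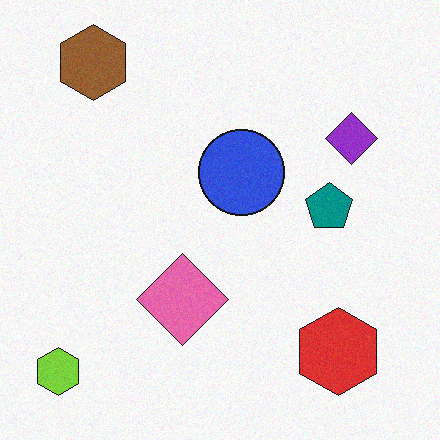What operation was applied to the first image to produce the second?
The image was degraded with light additive noise.

Random speckle covers the whole image, including the flat background.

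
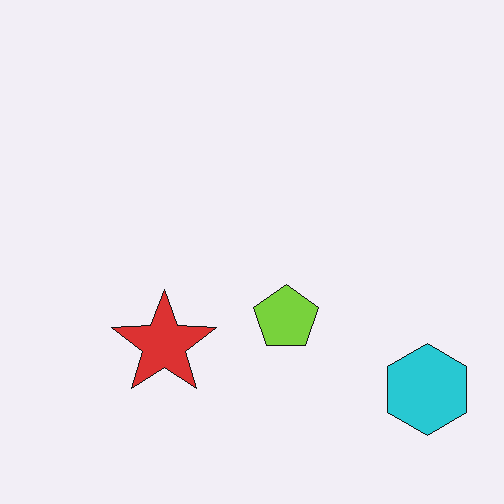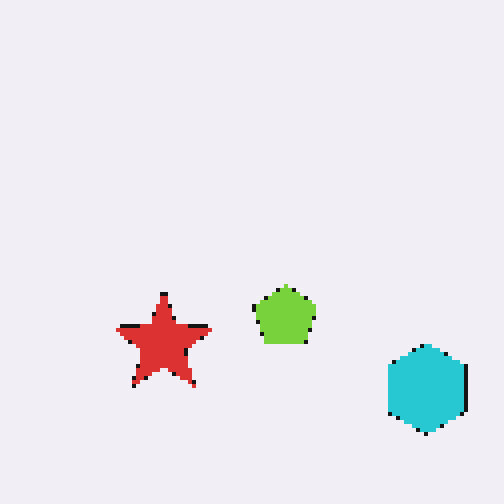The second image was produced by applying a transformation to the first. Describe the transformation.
Lightly pixelated (a mild mosaic effect).

Shapes are reduced to large square blocks; fine edges and outlines are lost — a downscale-then-upscale (mosaic) effect.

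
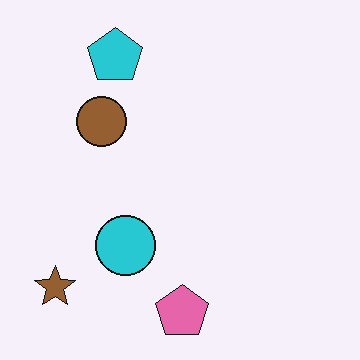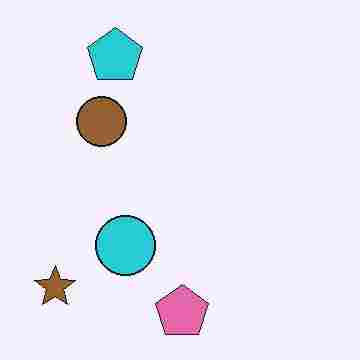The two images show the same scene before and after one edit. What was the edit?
Heavily JPEG-compressed with obvious blocking artifacts.

Blocky 8×8 compression artifacts appear around shape edges and the flat background shows ringing — characteristic JPEG degradation.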